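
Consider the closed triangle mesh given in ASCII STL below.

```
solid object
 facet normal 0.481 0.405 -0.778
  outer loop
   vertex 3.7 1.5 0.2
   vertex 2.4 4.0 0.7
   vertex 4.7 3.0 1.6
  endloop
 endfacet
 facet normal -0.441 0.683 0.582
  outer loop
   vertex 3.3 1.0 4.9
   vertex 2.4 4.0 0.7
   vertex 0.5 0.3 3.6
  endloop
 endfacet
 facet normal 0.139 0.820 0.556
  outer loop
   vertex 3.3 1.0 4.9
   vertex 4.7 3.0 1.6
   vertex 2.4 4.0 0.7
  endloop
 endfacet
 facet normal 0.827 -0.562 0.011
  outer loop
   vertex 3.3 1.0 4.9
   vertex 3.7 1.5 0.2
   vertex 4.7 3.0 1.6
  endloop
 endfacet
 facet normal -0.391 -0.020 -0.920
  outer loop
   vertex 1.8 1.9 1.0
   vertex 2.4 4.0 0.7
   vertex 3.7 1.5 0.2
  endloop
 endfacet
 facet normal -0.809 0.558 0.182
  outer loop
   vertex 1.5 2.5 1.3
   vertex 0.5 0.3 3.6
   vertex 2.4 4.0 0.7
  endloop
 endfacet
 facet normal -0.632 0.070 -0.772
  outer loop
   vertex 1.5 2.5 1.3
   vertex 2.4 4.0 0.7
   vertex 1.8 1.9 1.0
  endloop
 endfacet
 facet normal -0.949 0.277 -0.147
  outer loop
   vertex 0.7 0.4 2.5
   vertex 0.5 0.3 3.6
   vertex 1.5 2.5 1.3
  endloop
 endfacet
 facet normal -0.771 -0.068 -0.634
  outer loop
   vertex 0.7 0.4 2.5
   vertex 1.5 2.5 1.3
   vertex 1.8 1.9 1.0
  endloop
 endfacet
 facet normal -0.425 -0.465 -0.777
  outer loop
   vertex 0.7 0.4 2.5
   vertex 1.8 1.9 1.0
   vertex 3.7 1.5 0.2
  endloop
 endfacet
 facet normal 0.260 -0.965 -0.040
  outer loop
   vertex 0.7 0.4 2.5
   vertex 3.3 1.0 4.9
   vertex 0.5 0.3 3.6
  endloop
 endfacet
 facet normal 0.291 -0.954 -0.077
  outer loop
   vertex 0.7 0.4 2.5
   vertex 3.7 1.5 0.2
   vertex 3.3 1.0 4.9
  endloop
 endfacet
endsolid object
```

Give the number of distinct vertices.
8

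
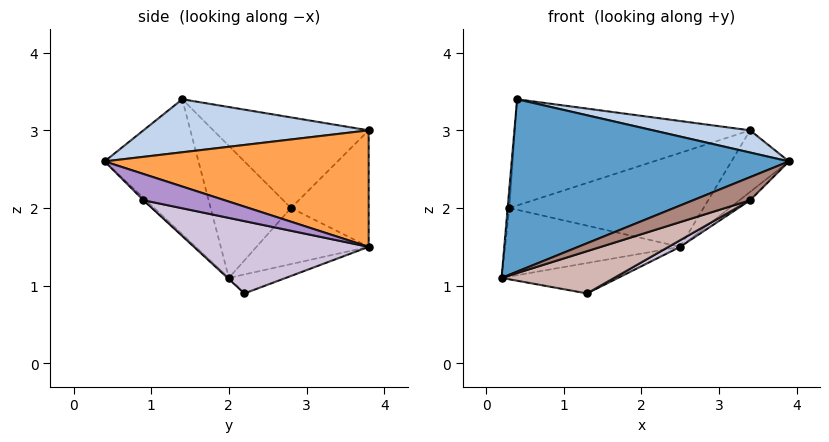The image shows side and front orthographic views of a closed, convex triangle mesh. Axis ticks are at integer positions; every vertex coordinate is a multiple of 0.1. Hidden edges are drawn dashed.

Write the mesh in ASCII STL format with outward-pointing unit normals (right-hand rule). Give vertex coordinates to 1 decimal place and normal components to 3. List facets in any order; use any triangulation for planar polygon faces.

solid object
 facet normal -0.313 -0.925 -0.214
  outer loop
   vertex 0.4 1.4 3.4
   vertex 0.2 2.0 1.1
   vertex 3.9 0.4 2.6
  endloop
 endfacet
 facet normal 0.199 -0.086 0.976
  outer loop
   vertex 0.4 1.4 3.4
   vertex 3.9 0.4 2.6
   vertex 3.4 3.8 3.0
  endloop
 endfacet
 facet normal 0.843 0.183 -0.506
  outer loop
   vertex 2.5 3.8 1.5
   vertex 3.4 3.8 3.0
   vertex 3.9 0.4 2.6
  endloop
 endfacet
 facet normal -0.242 0.494 -0.835
  outer loop
   vertex 1.3 2.2 0.9
   vertex 0.2 2.0 1.1
   vertex 2.5 3.8 1.5
  endloop
 endfacet
 facet normal -0.415 0.628 0.658
  outer loop
   vertex 0.3 2.8 2.0
   vertex 0.4 1.4 3.4
   vertex 3.4 3.8 3.0
  endloop
 endfacet
 facet normal -0.362 0.906 0.217
  outer loop
   vertex 0.3 2.8 2.0
   vertex 3.4 3.8 3.0
   vertex 2.5 3.8 1.5
  endloop
 endfacet
 facet normal -0.996 0.021 0.092
  outer loop
   vertex 0.3 2.8 2.0
   vertex 0.2 2.0 1.1
   vertex 0.4 1.4 3.4
  endloop
 endfacet
 facet normal -0.444 0.694 -0.567
  outer loop
   vertex 0.3 2.8 2.0
   vertex 2.5 3.8 1.5
   vertex 0.2 2.0 1.1
  endloop
 endfacet
 facet normal 0.751 0.098 -0.653
  outer loop
   vertex 3.4 0.9 2.1
   vertex 2.5 3.8 1.5
   vertex 3.9 0.4 2.6
  endloop
 endfacet
 facet normal 0.481 -0.032 -0.876
  outer loop
   vertex 3.4 0.9 2.1
   vertex 1.3 2.2 0.9
   vertex 2.5 3.8 1.5
  endloop
 endfacet
 facet normal -0.033 -0.723 -0.690
  outer loop
   vertex 3.4 0.9 2.1
   vertex 3.9 0.4 2.6
   vertex 0.2 2.0 1.1
  endloop
 endfacet
 facet normal -0.008 -0.685 -0.728
  outer loop
   vertex 3.4 0.9 2.1
   vertex 0.2 2.0 1.1
   vertex 1.3 2.2 0.9
  endloop
 endfacet
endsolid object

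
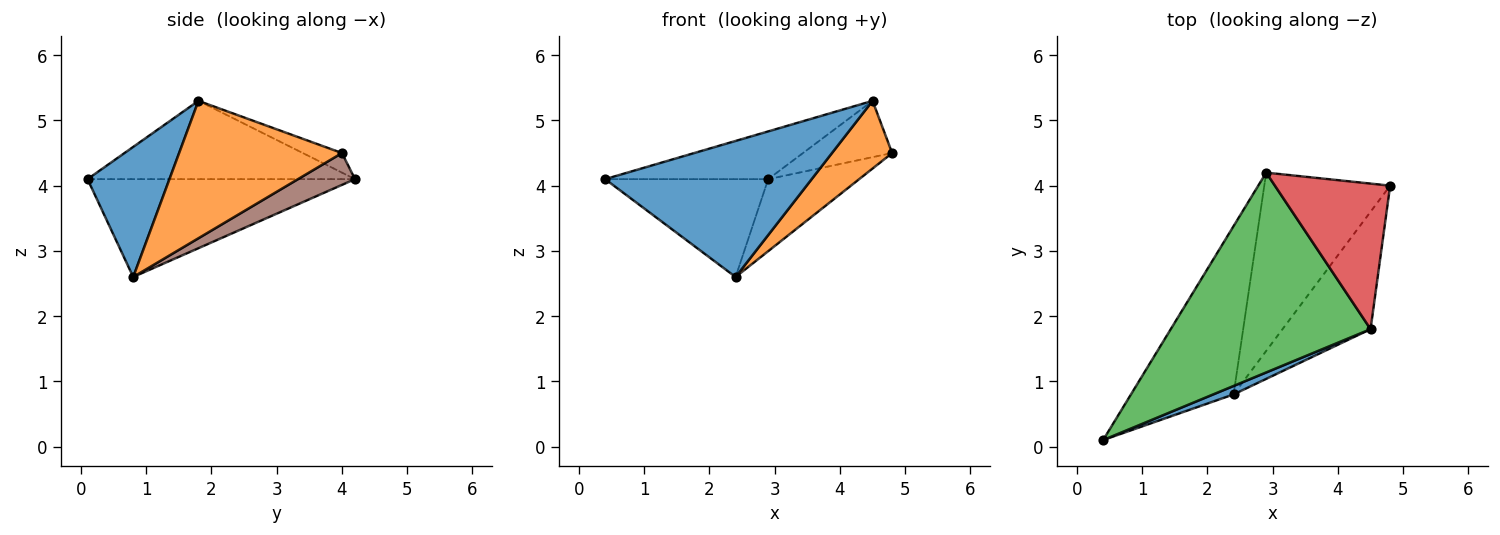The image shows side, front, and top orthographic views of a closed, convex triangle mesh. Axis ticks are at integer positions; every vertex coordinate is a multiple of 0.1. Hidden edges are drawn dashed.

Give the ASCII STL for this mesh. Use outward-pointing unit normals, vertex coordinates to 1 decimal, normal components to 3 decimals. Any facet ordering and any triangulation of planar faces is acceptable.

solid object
 facet normal 0.368 -0.928 0.058
  outer loop
   vertex 2.4 0.8 2.6
   vertex 4.5 1.8 5.3
   vertex 0.4 0.1 4.1
  endloop
 endfacet
 facet normal 0.804 -0.297 -0.515
  outer loop
   vertex 2.4 0.8 2.6
   vertex 4.8 4.0 4.5
   vertex 4.5 1.8 5.3
  endloop
 endfacet
 facet normal -0.356 0.217 0.909
  outer loop
   vertex 2.9 4.2 4.1
   vertex 0.4 0.1 4.1
   vertex 4.5 1.8 5.3
  endloop
 endfacet
 facet normal -0.156 0.356 0.921
  outer loop
   vertex 2.9 4.2 4.1
   vertex 4.5 1.8 5.3
   vertex 4.8 4.0 4.5
  endloop
 endfacet
 facet normal -0.636 0.388 -0.667
  outer loop
   vertex 2.9 4.2 4.1
   vertex 2.4 0.8 2.6
   vertex 0.4 0.1 4.1
  endloop
 endfacet
 facet normal 0.228 0.365 -0.903
  outer loop
   vertex 2.9 4.2 4.1
   vertex 4.8 4.0 4.5
   vertex 2.4 0.8 2.6
  endloop
 endfacet
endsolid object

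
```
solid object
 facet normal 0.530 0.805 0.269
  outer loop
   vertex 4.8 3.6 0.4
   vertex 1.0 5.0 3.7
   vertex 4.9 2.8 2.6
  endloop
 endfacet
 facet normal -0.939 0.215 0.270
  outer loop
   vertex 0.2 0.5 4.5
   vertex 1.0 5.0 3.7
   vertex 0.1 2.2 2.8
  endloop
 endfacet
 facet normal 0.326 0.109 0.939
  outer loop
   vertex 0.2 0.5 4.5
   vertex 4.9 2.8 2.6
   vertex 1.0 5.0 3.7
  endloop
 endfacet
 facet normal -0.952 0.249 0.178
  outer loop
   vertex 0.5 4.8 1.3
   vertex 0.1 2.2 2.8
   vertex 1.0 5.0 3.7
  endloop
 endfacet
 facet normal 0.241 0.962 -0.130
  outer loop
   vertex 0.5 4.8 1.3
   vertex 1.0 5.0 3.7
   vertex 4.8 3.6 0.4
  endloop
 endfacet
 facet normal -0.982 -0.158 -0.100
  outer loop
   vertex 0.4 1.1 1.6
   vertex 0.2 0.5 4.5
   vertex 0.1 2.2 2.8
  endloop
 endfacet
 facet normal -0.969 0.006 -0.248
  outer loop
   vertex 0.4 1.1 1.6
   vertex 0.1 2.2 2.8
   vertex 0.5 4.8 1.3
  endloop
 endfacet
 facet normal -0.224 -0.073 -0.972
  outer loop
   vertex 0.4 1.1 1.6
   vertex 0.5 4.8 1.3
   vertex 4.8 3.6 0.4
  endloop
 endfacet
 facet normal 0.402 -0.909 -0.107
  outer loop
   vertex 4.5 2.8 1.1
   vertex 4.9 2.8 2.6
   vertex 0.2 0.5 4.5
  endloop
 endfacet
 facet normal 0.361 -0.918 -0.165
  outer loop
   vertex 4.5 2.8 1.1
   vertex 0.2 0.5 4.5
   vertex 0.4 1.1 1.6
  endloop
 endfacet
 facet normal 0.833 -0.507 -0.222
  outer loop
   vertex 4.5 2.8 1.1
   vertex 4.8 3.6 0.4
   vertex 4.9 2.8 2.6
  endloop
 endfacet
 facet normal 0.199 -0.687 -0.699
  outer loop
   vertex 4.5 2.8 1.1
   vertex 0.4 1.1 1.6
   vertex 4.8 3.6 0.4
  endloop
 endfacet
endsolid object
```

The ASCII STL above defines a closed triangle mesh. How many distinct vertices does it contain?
8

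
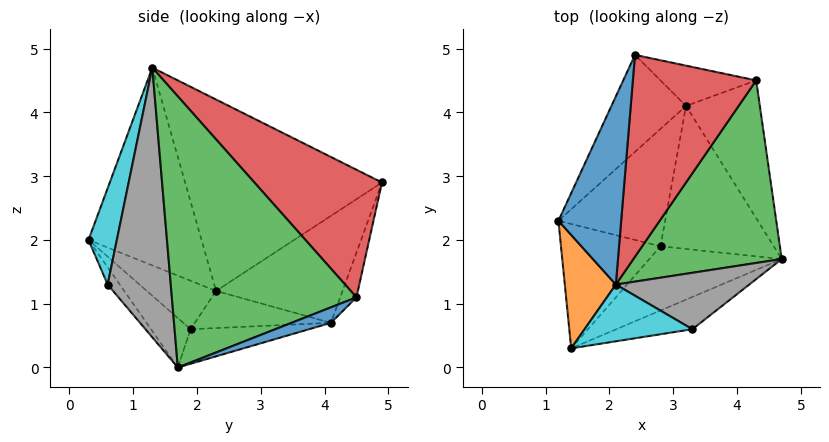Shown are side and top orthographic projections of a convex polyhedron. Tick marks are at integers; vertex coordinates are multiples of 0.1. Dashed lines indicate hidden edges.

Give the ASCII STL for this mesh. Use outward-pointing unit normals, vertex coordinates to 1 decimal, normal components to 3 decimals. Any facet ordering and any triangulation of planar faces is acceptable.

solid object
 facet normal -0.925 0.229 0.303
  outer loop
   vertex 2.1 1.3 4.7
   vertex 2.4 4.9 2.9
   vertex 1.2 2.3 1.2
  endloop
 endfacet
 facet normal -0.968 0.003 0.250
  outer loop
   vertex 1.4 0.3 2.0
   vertex 2.1 1.3 4.7
   vertex 1.2 2.3 1.2
  endloop
 endfacet
 facet normal -0.655 0.601 -0.457
  outer loop
   vertex 3.2 4.1 0.7
   vertex 1.2 2.3 1.2
   vertex 2.4 4.9 2.9
  endloop
 endfacet
 facet normal -0.406 -0.374 -0.834
  outer loop
   vertex 2.8 1.9 0.6
   vertex 1.4 0.3 2.0
   vertex 1.2 2.3 1.2
  endloop
 endfacet
 facet normal -0.311 -0.457 -0.833
  outer loop
   vertex 2.8 1.9 0.6
   vertex 4.7 1.7 0.0
   vertex 1.4 0.3 2.0
  endloop
 endfacet
 facet normal -0.327 0.102 -0.940
  outer loop
   vertex 2.8 1.9 0.6
   vertex 1.2 2.3 1.2
   vertex 3.2 4.1 0.7
  endloop
 endfacet
 facet normal -0.291 0.096 -0.952
  outer loop
   vertex 2.8 1.9 0.6
   vertex 3.2 4.1 0.7
   vertex 4.7 1.7 0.0
  endloop
 endfacet
 facet normal 0.763 -0.525 0.377
  outer loop
   vertex 3.3 0.6 1.3
   vertex 4.7 1.7 0.0
   vertex 2.1 1.3 4.7
  endloop
 endfacet
 facet normal -0.167 -0.656 -0.736
  outer loop
   vertex 3.3 0.6 1.3
   vertex 1.4 0.3 2.0
   vertex 4.7 1.7 0.0
  endloop
 endfacet
 facet normal 0.249 -0.927 0.279
  outer loop
   vertex 3.3 0.6 1.3
   vertex 2.1 1.3 4.7
   vertex 1.4 0.3 2.0
  endloop
 endfacet
 facet normal 0.190 0.382 -0.904
  outer loop
   vertex 4.3 4.5 1.1
   vertex 4.7 1.7 0.0
   vertex 3.2 4.1 0.7
  endloop
 endfacet
 facet normal -0.184 0.900 -0.394
  outer loop
   vertex 4.3 4.5 1.1
   vertex 3.2 4.1 0.7
   vertex 2.4 4.9 2.9
  endloop
 endfacet
 facet normal 0.876 -0.063 0.479
  outer loop
   vertex 4.3 4.5 1.1
   vertex 2.1 1.3 4.7
   vertex 4.7 1.7 0.0
  endloop
 endfacet
 facet normal 0.691 0.276 0.668
  outer loop
   vertex 4.3 4.5 1.1
   vertex 2.4 4.9 2.9
   vertex 2.1 1.3 4.7
  endloop
 endfacet
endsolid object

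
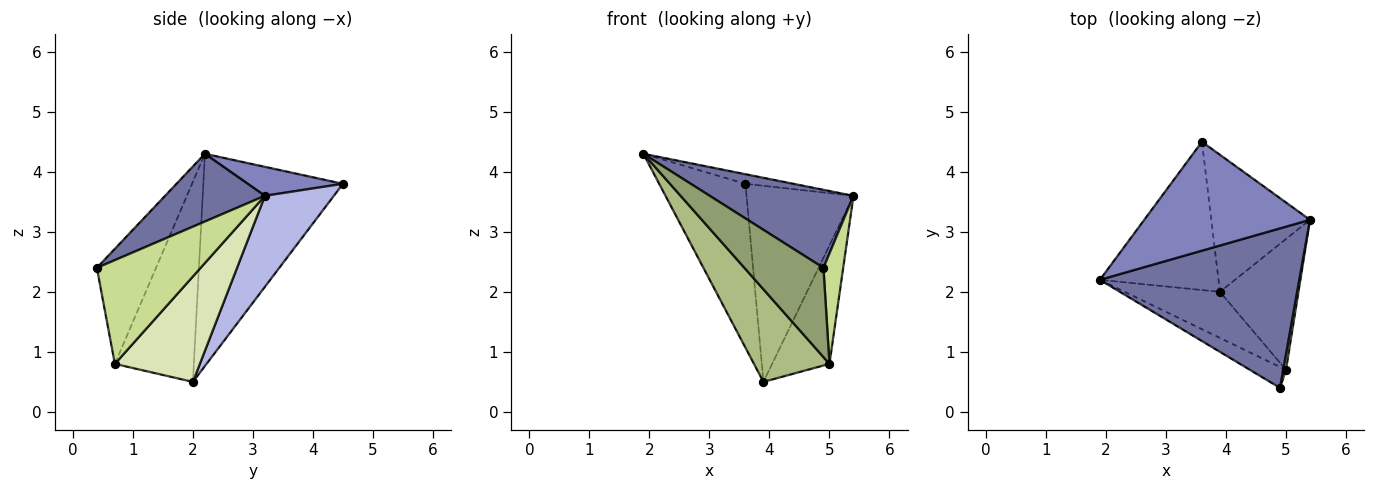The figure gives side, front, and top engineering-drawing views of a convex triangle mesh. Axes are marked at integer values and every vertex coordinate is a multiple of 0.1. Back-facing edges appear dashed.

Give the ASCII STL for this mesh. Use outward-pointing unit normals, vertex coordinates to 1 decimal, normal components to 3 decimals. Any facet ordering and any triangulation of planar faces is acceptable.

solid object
 facet normal 0.292 -0.420 0.859
  outer loop
   vertex 4.9 0.4 2.4
   vertex 5.4 3.2 3.6
   vertex 1.9 2.2 4.3
  endloop
 endfacet
 facet normal 0.172 0.087 0.981
  outer loop
   vertex 3.6 4.5 3.8
   vertex 1.9 2.2 4.3
   vertex 5.4 3.2 3.6
  endloop
 endfacet
 facet normal -0.768 0.475 -0.429
  outer loop
   vertex 3.6 4.5 3.8
   vertex 3.9 2.0 0.5
   vertex 1.9 2.2 4.3
  endloop
 endfacet
 facet normal 0.467 0.725 -0.507
  outer loop
   vertex 3.6 4.5 3.8
   vertex 5.4 3.2 3.6
   vertex 3.9 2.0 0.5
  endloop
 endfacet
 facet normal -0.589 -0.787 -0.184
  outer loop
   vertex 5.0 0.7 0.8
   vertex 4.9 0.4 2.4
   vertex 1.9 2.2 4.3
  endloop
 endfacet
 facet normal -0.684 -0.653 -0.325
  outer loop
   vertex 5.0 0.7 0.8
   vertex 1.9 2.2 4.3
   vertex 3.9 2.0 0.5
  endloop
 endfacet
 facet normal 0.982 -0.187 0.026
  outer loop
   vertex 5.0 0.7 0.8
   vertex 5.4 3.2 3.6
   vertex 4.9 0.4 2.4
  endloop
 endfacet
 facet normal 0.705 0.476 -0.525
  outer loop
   vertex 5.0 0.7 0.8
   vertex 3.9 2.0 0.5
   vertex 5.4 3.2 3.6
  endloop
 endfacet
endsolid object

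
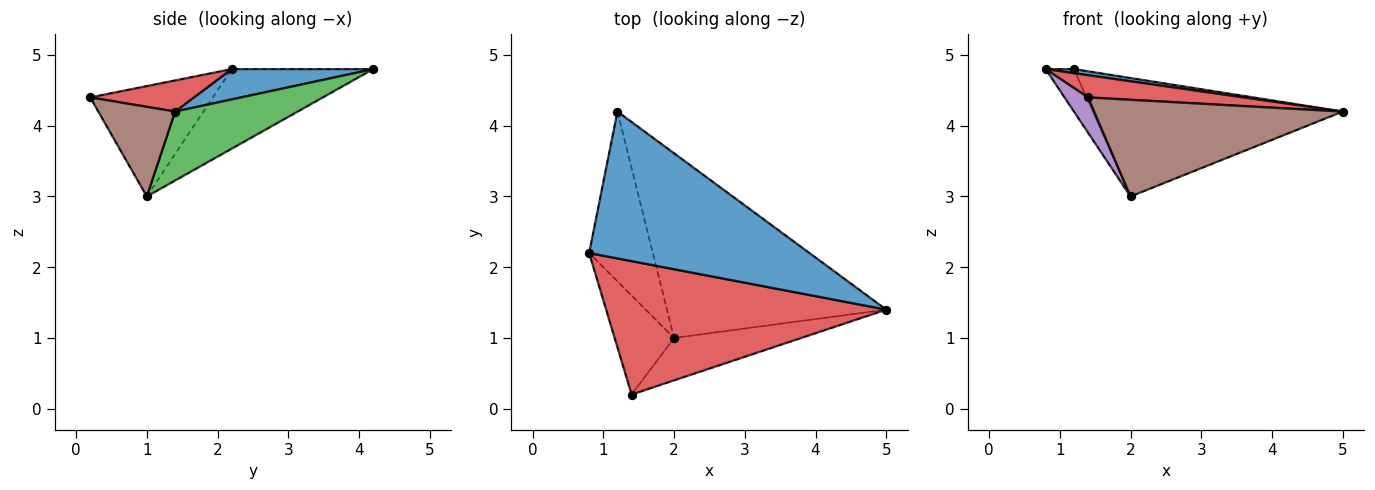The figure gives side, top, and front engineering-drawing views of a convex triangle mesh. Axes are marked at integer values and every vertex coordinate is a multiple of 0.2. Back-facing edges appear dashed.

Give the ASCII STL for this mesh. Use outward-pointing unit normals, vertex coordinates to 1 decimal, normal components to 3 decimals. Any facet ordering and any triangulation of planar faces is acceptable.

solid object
 facet normal 0.136 -0.027 0.990
  outer loop
   vertex 1.2 4.2 4.8
   vertex 0.8 2.2 4.8
   vertex 5.0 1.4 4.2
  endloop
 endfacet
 facet normal -0.772 0.154 -0.617
  outer loop
   vertex 2.0 1.0 3.0
   vertex 0.8 2.2 4.8
   vertex 1.2 4.2 4.8
  endloop
 endfacet
 facet normal 0.256 0.522 -0.814
  outer loop
   vertex 2.0 1.0 3.0
   vertex 1.2 4.2 4.8
   vertex 5.0 1.4 4.2
  endloop
 endfacet
 facet normal 0.109 -0.163 0.981
  outer loop
   vertex 1.4 0.2 4.4
   vertex 5.0 1.4 4.2
   vertex 0.8 2.2 4.8
  endloop
 endfacet
 facet normal -0.868 -0.167 -0.467
  outer loop
   vertex 1.4 0.2 4.4
   vertex 0.8 2.2 4.8
   vertex 2.0 1.0 3.0
  endloop
 endfacet
 facet normal 0.272 -0.881 -0.387
  outer loop
   vertex 1.4 0.2 4.4
   vertex 2.0 1.0 3.0
   vertex 5.0 1.4 4.2
  endloop
 endfacet
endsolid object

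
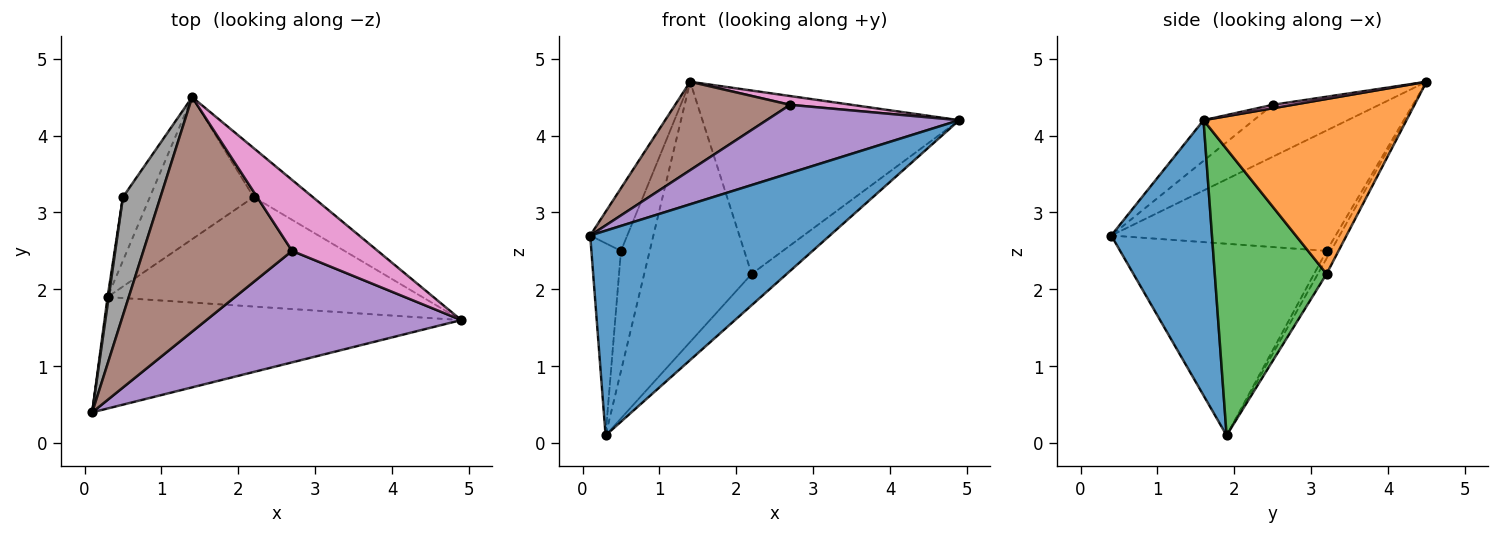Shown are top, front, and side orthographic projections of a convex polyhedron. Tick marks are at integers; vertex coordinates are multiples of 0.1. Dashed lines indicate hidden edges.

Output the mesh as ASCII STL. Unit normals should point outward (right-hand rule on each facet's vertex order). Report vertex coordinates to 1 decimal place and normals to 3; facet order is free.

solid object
 facet normal 0.346 -0.824 -0.449
  outer loop
   vertex 0.3 1.9 0.1
   vertex 4.9 1.6 4.2
   vertex 0.1 0.4 2.7
  endloop
 endfacet
 facet normal 0.607 0.768 -0.205
  outer loop
   vertex 2.2 3.2 2.2
   vertex 1.4 4.5 4.7
   vertex 4.9 1.6 4.2
  endloop
 endfacet
 facet normal 0.658 0.207 -0.724
  outer loop
   vertex 2.2 3.2 2.2
   vertex 4.9 1.6 4.2
   vertex 0.3 1.9 0.1
  endloop
 endfacet
 facet normal -0.071 0.876 -0.478
  outer loop
   vertex 2.2 3.2 2.2
   vertex 0.3 1.9 0.1
   vertex 1.4 4.5 4.7
  endloop
 endfacet
 facet normal -0.135 -0.517 0.845
  outer loop
   vertex 2.7 2.5 4.4
   vertex 0.1 0.4 2.7
   vertex 4.9 1.6 4.2
  endloop
 endfacet
 facet normal -0.311 -0.335 0.889
  outer loop
   vertex 2.7 2.5 4.4
   vertex 1.4 4.5 4.7
   vertex 0.1 0.4 2.7
  endloop
 endfacet
 facet normal 0.040 -0.123 0.992
  outer loop
   vertex 2.7 2.5 4.4
   vertex 4.9 1.6 4.2
   vertex 1.4 4.5 4.7
  endloop
 endfacet
 facet normal -0.943 0.156 0.294
  outer loop
   vertex 0.5 3.2 2.5
   vertex 0.1 0.4 2.7
   vertex 1.4 4.5 4.7
  endloop
 endfacet
 facet normal -0.990 0.142 0.006
  outer loop
   vertex 0.5 3.2 2.5
   vertex 0.3 1.9 0.1
   vertex 0.1 0.4 2.7
  endloop
 endfacet
 facet normal -0.132 0.876 -0.464
  outer loop
   vertex 0.5 3.2 2.5
   vertex 1.4 4.5 4.7
   vertex 0.3 1.9 0.1
  endloop
 endfacet
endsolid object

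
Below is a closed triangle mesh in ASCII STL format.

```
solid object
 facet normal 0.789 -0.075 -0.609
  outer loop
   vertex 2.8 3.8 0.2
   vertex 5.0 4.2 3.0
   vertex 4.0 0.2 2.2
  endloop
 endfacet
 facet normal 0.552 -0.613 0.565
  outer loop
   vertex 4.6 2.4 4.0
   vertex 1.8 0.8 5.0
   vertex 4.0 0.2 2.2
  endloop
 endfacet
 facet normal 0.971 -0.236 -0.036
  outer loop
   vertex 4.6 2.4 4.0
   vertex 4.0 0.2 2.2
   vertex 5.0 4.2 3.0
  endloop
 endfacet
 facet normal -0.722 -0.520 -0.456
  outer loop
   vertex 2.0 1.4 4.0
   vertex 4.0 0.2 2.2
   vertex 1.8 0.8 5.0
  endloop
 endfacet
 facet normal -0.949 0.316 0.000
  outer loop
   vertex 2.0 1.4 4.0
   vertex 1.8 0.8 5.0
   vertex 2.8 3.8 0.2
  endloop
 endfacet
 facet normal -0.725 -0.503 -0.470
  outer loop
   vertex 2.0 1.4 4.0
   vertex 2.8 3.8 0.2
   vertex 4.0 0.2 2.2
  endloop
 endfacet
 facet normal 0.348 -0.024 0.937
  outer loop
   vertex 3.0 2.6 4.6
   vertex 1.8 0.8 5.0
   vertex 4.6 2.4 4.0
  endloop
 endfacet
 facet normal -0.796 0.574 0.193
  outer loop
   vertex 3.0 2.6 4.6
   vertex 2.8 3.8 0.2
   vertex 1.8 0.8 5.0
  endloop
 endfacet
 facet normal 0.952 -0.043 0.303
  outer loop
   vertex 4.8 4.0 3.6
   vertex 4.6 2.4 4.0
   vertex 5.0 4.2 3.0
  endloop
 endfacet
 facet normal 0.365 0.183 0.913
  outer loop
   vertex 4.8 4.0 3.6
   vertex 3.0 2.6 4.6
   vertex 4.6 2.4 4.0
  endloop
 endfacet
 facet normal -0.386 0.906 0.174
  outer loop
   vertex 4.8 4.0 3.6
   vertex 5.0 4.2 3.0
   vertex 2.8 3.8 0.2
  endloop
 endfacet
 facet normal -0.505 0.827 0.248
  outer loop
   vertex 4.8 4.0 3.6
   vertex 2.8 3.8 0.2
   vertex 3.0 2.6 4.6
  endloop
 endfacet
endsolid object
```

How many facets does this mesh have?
12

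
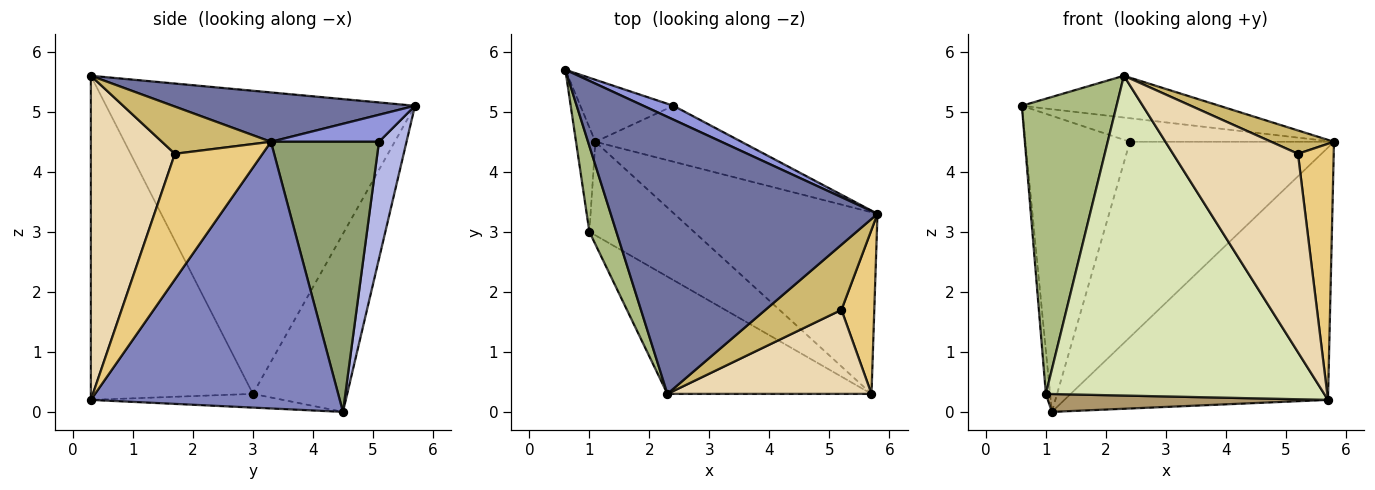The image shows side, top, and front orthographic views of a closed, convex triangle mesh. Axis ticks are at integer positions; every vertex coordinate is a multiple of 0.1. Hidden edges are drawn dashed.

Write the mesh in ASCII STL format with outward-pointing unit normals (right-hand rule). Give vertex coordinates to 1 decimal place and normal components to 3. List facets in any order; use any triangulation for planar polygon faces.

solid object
 facet normal 0.180 0.147 0.973
  outer loop
   vertex 2.3 0.3 5.6
   vertex 5.8 3.3 4.5
   vertex 0.6 5.7 5.1
  endloop
 endfacet
 facet normal 0.608 0.644 -0.464
  outer loop
   vertex 5.7 0.3 0.2
   vertex 1.1 4.5 0.0
   vertex 5.8 3.3 4.5
  endloop
 endfacet
 facet normal 0.415 0.784 0.461
  outer loop
   vertex 2.4 5.1 4.5
   vertex 0.6 5.7 5.1
   vertex 5.8 3.3 4.5
  endloop
 endfacet
 facet normal 0.250 0.948 -0.199
  outer loop
   vertex 2.4 5.1 4.5
   vertex 1.1 4.5 0.0
   vertex 0.6 5.7 5.1
  endloop
 endfacet
 facet normal 0.454 0.857 -0.245
  outer loop
   vertex 2.4 5.1 4.5
   vertex 5.8 3.3 4.5
   vertex 1.1 4.5 0.0
  endloop
 endfacet
 facet normal -0.953 -0.292 0.085
  outer loop
   vertex 1.0 3.0 0.3
   vertex 2.3 0.3 5.6
   vertex 0.6 5.7 5.1
  endloop
 endfacet
 facet normal -0.993 0.045 -0.108
  outer loop
   vertex 1.0 3.0 0.3
   vertex 0.6 5.7 5.1
   vertex 1.1 4.5 0.0
  endloop
 endfacet
 facet normal -0.480 -0.824 -0.302
  outer loop
   vertex 1.0 3.0 0.3
   vertex 5.7 0.3 0.2
   vertex 2.3 0.3 5.6
  endloop
 endfacet
 facet normal -0.128 -0.186 -0.974
  outer loop
   vertex 1.0 3.0 0.3
   vertex 1.1 4.5 0.0
   vertex 5.7 0.3 0.2
  endloop
 endfacet
 facet normal 0.505 -0.291 0.813
  outer loop
   vertex 5.2 1.7 4.3
   vertex 5.8 3.3 4.5
   vertex 2.3 0.3 5.6
  endloop
 endfacet
 facet normal 0.900 -0.367 0.235
  outer loop
   vertex 5.2 1.7 4.3
   vertex 5.7 0.3 0.2
   vertex 5.8 3.3 4.5
  endloop
 endfacet
 facet normal 0.527 -0.783 0.332
  outer loop
   vertex 5.2 1.7 4.3
   vertex 2.3 0.3 5.6
   vertex 5.7 0.3 0.2
  endloop
 endfacet
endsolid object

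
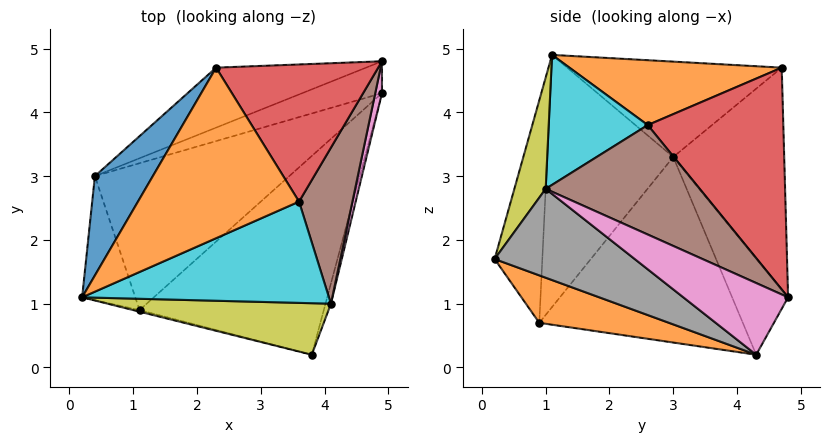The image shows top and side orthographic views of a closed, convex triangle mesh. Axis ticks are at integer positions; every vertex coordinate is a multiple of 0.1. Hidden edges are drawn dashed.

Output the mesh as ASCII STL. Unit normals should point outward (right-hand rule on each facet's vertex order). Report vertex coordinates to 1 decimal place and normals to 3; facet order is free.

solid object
 facet normal -0.506 0.754 -0.419
  outer loop
   vertex 0.4 3.0 3.3
   vertex 4.9 4.8 1.1
   vertex 4.9 4.3 0.2
  endloop
 endfacet
 facet normal 0.230 -0.388 -0.892
  outer loop
   vertex 1.1 0.9 0.7
   vertex 4.9 4.3 0.2
   vertex 3.8 0.2 1.7
  endloop
 endfacet
 facet normal -0.575 0.554 -0.602
  outer loop
   vertex 1.1 0.9 0.7
   vertex 0.4 3.0 3.3
   vertex 4.9 4.3 0.2
  endloop
 endfacet
 facet normal -0.248 -0.969 -0.007
  outer loop
   vertex 1.1 0.9 0.7
   vertex 3.8 0.2 1.7
   vertex 0.2 1.1 4.9
  endloop
 endfacet
 facet normal -0.976 -0.071 -0.206
  outer loop
   vertex 1.1 0.9 0.7
   vertex 0.2 1.1 4.9
   vertex 0.4 3.0 3.3
  endloop
 endfacet
 facet normal 0.899 0.007 0.438
  outer loop
   vertex 4.1 1.0 2.8
   vertex 4.9 4.8 1.1
   vertex 3.6 2.6 3.8
  endloop
 endfacet
 facet normal 0.982 -0.166 0.092
  outer loop
   vertex 4.1 1.0 2.8
   vertex 4.9 4.3 0.2
   vertex 4.9 4.8 1.1
  endloop
 endfacet
 facet normal 0.959 -0.279 -0.059
  outer loop
   vertex 4.1 1.0 2.8
   vertex 3.8 0.2 1.7
   vertex 4.9 4.3 0.2
  endloop
 endfacet
 facet normal 0.260 -0.813 0.521
  outer loop
   vertex 4.1 1.0 2.8
   vertex 0.2 1.1 4.9
   vertex 3.8 0.2 1.7
  endloop
 endfacet
 facet normal 0.432 -0.377 0.819
  outer loop
   vertex 4.1 1.0 2.8
   vertex 3.6 2.6 3.8
   vertex 0.2 1.1 4.9
  endloop
 endfacet
 facet normal -0.756 0.466 0.459
  outer loop
   vertex 2.3 4.7 4.7
   vertex 0.4 3.0 3.3
   vertex 0.2 1.1 4.9
  endloop
 endfacet
 facet normal 0.368 -0.164 0.915
  outer loop
   vertex 2.3 4.7 4.7
   vertex 0.2 1.1 4.9
   vertex 3.6 2.6 3.8
  endloop
 endfacet
 facet normal -0.485 0.811 -0.327
  outer loop
   vertex 2.3 4.7 4.7
   vertex 4.9 4.8 1.1
   vertex 0.4 3.0 3.3
  endloop
 endfacet
 facet normal 0.784 0.240 0.573
  outer loop
   vertex 2.3 4.7 4.7
   vertex 3.6 2.6 3.8
   vertex 4.9 4.8 1.1
  endloop
 endfacet
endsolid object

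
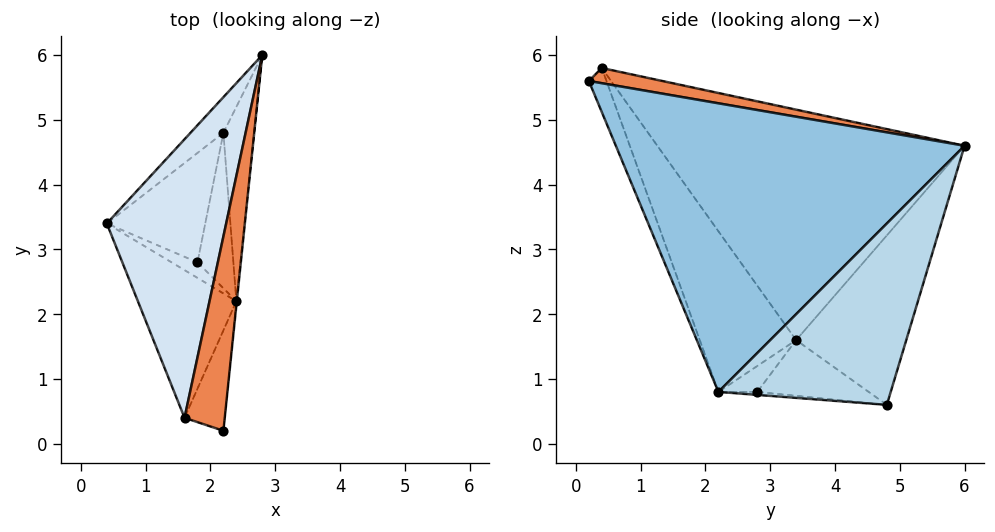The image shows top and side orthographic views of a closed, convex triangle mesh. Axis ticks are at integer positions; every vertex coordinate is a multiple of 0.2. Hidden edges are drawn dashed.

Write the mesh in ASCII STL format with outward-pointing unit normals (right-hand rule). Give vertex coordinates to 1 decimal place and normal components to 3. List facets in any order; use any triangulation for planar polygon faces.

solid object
 facet normal -0.652 0.748 -0.127
  outer loop
   vertex 2.2 4.8 0.6
   vertex 0.4 3.4 1.6
   vertex 2.8 6.0 4.6
  endloop
 endfacet
 facet normal 0.995 -0.103 -0.002
  outer loop
   vertex 2.4 2.2 0.8
   vertex 2.8 6.0 4.6
   vertex 2.2 0.2 5.6
  endloop
 endfacet
 facet normal 0.984 0.063 -0.166
  outer loop
   vertex 2.4 2.2 0.8
   vertex 2.2 4.8 0.6
   vertex 2.8 6.0 4.6
  endloop
 endfacet
 facet normal -0.853 0.277 0.442
  outer loop
   vertex 1.6 0.4 5.8
   vertex 2.8 6.0 4.6
   vertex 0.4 3.4 1.6
  endloop
 endfacet
 facet normal 0.351 0.124 0.928
  outer loop
   vertex 1.6 0.4 5.8
   vertex 2.2 0.2 5.6
   vertex 2.8 6.0 4.6
  endloop
 endfacet
 facet normal -0.581 -0.731 -0.356
  outer loop
   vertex 1.6 0.4 5.8
   vertex 0.4 3.4 1.6
   vertex 2.4 2.2 0.8
  endloop
 endfacet
 facet normal -0.402 -0.839 -0.366
  outer loop
   vertex 1.6 0.4 5.8
   vertex 2.4 2.2 0.8
   vertex 2.2 0.2 5.6
  endloop
 endfacet
 facet normal -0.492 0.011 -0.870
  outer loop
   vertex 1.8 2.8 0.8
   vertex 0.4 3.4 1.6
   vertex 2.2 4.8 0.6
  endloop
 endfacet
 facet normal -0.577 -0.577 -0.577
  outer loop
   vertex 1.8 2.8 0.8
   vertex 2.4 2.2 0.8
   vertex 0.4 3.4 1.6
  endloop
 endfacet
 facet normal -0.083 -0.083 -0.993
  outer loop
   vertex 1.8 2.8 0.8
   vertex 2.2 4.8 0.6
   vertex 2.4 2.2 0.8
  endloop
 endfacet
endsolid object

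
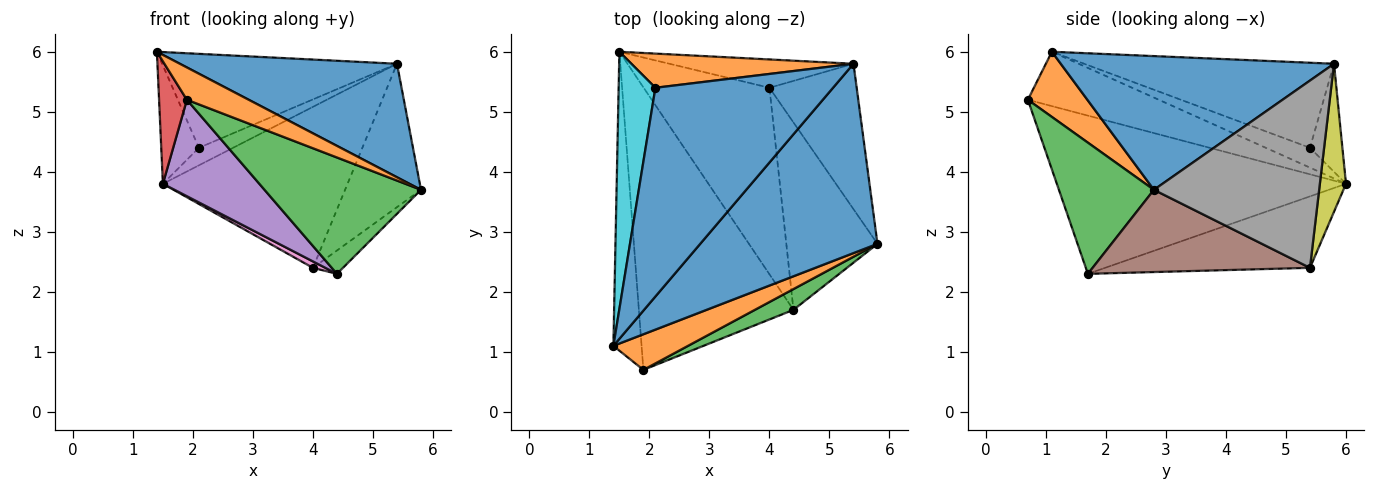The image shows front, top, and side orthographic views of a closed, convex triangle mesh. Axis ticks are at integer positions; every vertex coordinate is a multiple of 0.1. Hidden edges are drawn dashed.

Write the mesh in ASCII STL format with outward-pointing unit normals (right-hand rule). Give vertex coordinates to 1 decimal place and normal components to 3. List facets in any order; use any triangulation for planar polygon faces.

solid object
 facet normal 0.543 -0.432 0.720
  outer loop
   vertex 5.4 5.8 5.8
   vertex 1.4 1.1 6.0
   vertex 5.8 2.8 3.7
  endloop
 endfacet
 facet normal 0.543 -0.564 0.622
  outer loop
   vertex 1.9 0.7 5.2
   vertex 5.8 2.8 3.7
   vertex 1.4 1.1 6.0
  endloop
 endfacet
 facet normal 0.513 -0.845 0.151
  outer loop
   vertex 1.9 0.7 5.2
   vertex 4.4 1.7 2.3
   vertex 5.8 2.8 3.7
  endloop
 endfacet
 facet normal -0.872 -0.185 -0.452
  outer loop
   vertex 1.9 0.7 5.2
   vertex 1.4 1.1 6.0
   vertex 1.5 6.0 3.8
  endloop
 endfacet
 facet normal -0.696 -0.232 -0.680
  outer loop
   vertex 1.9 0.7 5.2
   vertex 1.5 6.0 3.8
   vertex 4.4 1.7 2.3
  endloop
 endfacet
 facet normal 0.667 0.092 -0.739
  outer loop
   vertex 4.0 5.4 2.4
   vertex 5.8 2.8 3.7
   vertex 4.4 1.7 2.3
  endloop
 endfacet
 facet normal -0.494 -0.030 -0.869
  outer loop
   vertex 4.0 5.4 2.4
   vertex 4.4 1.7 2.3
   vertex 1.5 6.0 3.8
  endloop
 endfacet
 facet normal 0.837 0.384 -0.390
  outer loop
   vertex 4.0 5.4 2.4
   vertex 5.4 5.8 5.8
   vertex 5.8 2.8 3.7
  endloop
 endfacet
 facet normal 0.138 0.975 -0.172
  outer loop
   vertex 4.0 5.4 2.4
   vertex 1.5 6.0 3.8
   vertex 5.4 5.8 5.8
  endloop
 endfacet
 facet normal -0.440 0.375 0.816
  outer loop
   vertex 2.1 5.4 4.4
   vertex 1.5 6.0 3.8
   vertex 1.4 1.1 6.0
  endloop
 endfacet
 facet normal -0.400 0.376 0.836
  outer loop
   vertex 2.1 5.4 4.4
   vertex 1.4 1.1 6.0
   vertex 5.4 5.8 5.8
  endloop
 endfacet
 facet normal -0.397 0.419 0.816
  outer loop
   vertex 2.1 5.4 4.4
   vertex 5.4 5.8 5.8
   vertex 1.5 6.0 3.8
  endloop
 endfacet
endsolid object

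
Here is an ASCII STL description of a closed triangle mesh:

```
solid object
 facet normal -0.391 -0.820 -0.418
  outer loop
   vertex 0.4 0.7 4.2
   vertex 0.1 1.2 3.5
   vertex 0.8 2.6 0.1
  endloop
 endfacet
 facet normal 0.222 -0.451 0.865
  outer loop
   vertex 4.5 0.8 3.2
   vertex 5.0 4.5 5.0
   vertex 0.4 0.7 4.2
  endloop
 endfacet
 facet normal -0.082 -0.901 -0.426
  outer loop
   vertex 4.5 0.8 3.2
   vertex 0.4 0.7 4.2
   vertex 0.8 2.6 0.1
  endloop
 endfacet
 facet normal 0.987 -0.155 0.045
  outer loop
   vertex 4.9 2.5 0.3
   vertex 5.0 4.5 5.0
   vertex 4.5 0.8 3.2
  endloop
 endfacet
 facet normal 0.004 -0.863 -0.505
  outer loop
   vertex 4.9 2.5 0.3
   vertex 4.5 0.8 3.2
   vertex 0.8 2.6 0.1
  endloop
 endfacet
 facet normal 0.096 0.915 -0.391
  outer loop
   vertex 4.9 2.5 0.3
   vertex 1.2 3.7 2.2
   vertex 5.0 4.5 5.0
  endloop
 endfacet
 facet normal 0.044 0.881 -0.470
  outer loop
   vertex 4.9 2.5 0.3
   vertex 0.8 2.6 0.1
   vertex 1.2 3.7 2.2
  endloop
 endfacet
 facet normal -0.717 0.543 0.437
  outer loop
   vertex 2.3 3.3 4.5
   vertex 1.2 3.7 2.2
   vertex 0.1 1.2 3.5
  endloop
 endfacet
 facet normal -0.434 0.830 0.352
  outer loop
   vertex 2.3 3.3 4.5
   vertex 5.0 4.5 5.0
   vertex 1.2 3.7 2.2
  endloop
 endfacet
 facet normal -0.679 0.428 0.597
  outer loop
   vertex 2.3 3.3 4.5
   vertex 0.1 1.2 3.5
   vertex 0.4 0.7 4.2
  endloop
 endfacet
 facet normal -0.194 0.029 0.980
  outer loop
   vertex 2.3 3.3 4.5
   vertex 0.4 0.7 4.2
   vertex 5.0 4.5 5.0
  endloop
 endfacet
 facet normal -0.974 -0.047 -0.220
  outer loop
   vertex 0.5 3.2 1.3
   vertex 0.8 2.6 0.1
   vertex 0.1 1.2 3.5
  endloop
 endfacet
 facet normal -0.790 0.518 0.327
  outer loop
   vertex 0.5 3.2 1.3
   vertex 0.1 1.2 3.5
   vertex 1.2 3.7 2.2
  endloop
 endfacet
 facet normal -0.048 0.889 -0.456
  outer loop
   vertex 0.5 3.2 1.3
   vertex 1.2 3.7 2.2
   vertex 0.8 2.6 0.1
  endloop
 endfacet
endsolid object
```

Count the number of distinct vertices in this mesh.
9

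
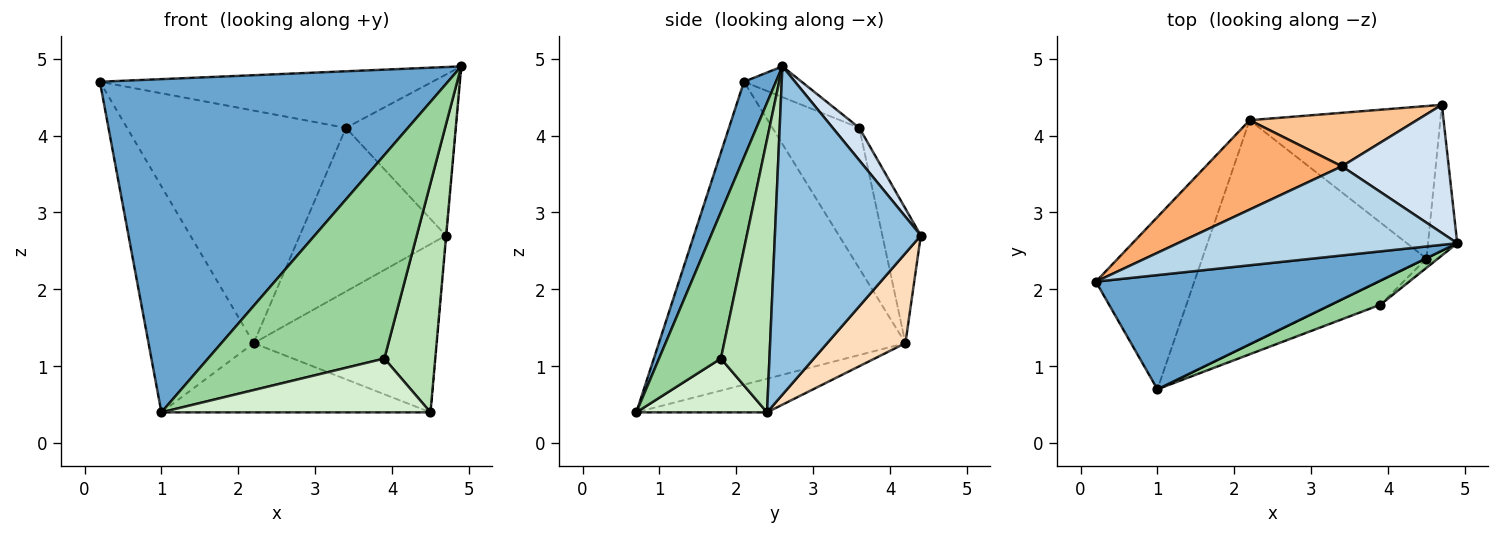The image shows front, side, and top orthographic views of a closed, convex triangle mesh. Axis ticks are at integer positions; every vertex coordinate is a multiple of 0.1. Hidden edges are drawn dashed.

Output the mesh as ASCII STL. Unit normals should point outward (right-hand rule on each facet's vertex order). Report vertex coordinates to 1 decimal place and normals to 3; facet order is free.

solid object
 facet normal 0.087 -0.942 0.323
  outer loop
   vertex 1.0 0.7 0.4
   vertex 4.9 2.6 4.9
   vertex 0.2 2.1 4.7
  endloop
 endfacet
 facet normal 0.996 0.002 -0.089
  outer loop
   vertex 4.5 2.4 0.4
   vertex 4.7 4.4 2.7
   vertex 4.9 2.6 4.9
  endloop
 endfacet
 facet normal -0.093 0.534 0.841
  outer loop
   vertex 3.4 3.6 4.1
   vertex 0.2 2.1 4.7
   vertex 4.9 2.6 4.9
  endloop
 endfacet
 facet normal 0.186 0.769 0.612
  outer loop
   vertex 3.4 3.6 4.1
   vertex 4.9 2.6 4.9
   vertex 4.7 4.4 2.7
  endloop
 endfacet
 facet normal -0.881 0.376 -0.286
  outer loop
   vertex 2.2 4.2 1.3
   vertex 1.0 0.7 0.4
   vertex 0.2 2.1 4.7
  endloop
 endfacet
 facet normal -0.347 0.875 0.336
  outer loop
   vertex 2.2 4.2 1.3
   vertex 0.2 2.1 4.7
   vertex 3.4 3.6 4.1
  endloop
 endfacet
 facet normal -0.243 0.922 0.302
  outer loop
   vertex 2.2 4.2 1.3
   vertex 3.4 3.6 4.1
   vertex 4.7 4.4 2.7
  endloop
 endfacet
 facet normal 0.302 0.706 -0.640
  outer loop
   vertex 2.2 4.2 1.3
   vertex 4.7 4.4 2.7
   vertex 4.5 2.4 0.4
  endloop
 endfacet
 facet normal -0.142 0.292 -0.946
  outer loop
   vertex 2.2 4.2 1.3
   vertex 4.5 2.4 0.4
   vertex 1.0 0.7 0.4
  endloop
 endfacet
 facet normal 0.329 -0.938 0.111
  outer loop
   vertex 3.9 1.8 1.1
   vertex 4.9 2.6 4.9
   vertex 1.0 0.7 0.4
  endloop
 endfacet
 facet normal 0.690 -0.724 -0.029
  outer loop
   vertex 3.9 1.8 1.1
   vertex 4.5 2.4 0.4
   vertex 4.9 2.6 4.9
  endloop
 endfacet
 facet normal 0.406 -0.836 -0.369
  outer loop
   vertex 3.9 1.8 1.1
   vertex 1.0 0.7 0.4
   vertex 4.5 2.4 0.4
  endloop
 endfacet
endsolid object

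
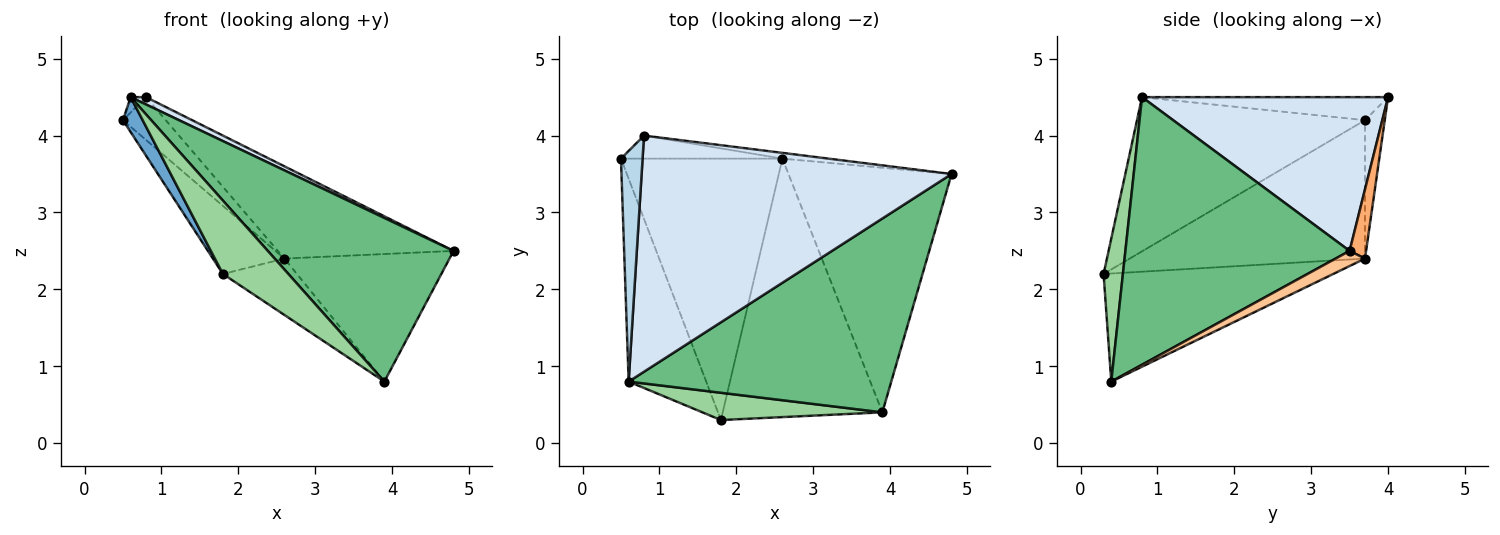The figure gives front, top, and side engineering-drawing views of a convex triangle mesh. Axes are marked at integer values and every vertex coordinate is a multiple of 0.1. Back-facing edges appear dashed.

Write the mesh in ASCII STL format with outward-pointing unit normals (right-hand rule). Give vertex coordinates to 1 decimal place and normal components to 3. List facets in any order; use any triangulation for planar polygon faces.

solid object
 facet normal -0.891 -0.077 -0.448
  outer loop
   vertex 0.6 0.8 4.5
   vertex 0.5 3.7 4.2
   vertex 1.8 0.3 2.2
  endloop
 endfacet
 facet normal -0.638 0.194 -0.745
  outer loop
   vertex 2.6 3.7 2.4
   vertex 1.8 0.3 2.2
   vertex 0.5 3.7 4.2
  endloop
 endfacet
 facet normal -0.729 0.046 0.683
  outer loop
   vertex 0.8 4.0 4.5
   vertex 0.5 3.7 4.2
   vertex 0.6 0.8 4.5
  endloop
 endfacet
 facet normal 0.444 -0.028 0.895
  outer loop
   vertex 0.8 4.0 4.5
   vertex 0.6 0.8 4.5
   vertex 4.8 3.5 2.5
  endloop
 endfacet
 facet normal -0.376 0.816 -0.439
  outer loop
   vertex 0.8 4.0 4.5
   vertex 2.6 3.7 2.4
   vertex 0.5 3.7 4.2
  endloop
 endfacet
 facet normal 0.093 0.994 -0.062
  outer loop
   vertex 0.8 4.0 4.5
   vertex 4.8 3.5 2.5
   vertex 2.6 3.7 2.4
  endloop
 endfacet
 facet normal 0.082 0.461 -0.884
  outer loop
   vertex 3.9 0.4 0.8
   vertex 2.6 3.7 2.4
   vertex 4.8 3.5 2.5
  endloop
 endfacet
 facet normal -0.552 0.178 -0.815
  outer loop
   vertex 3.9 0.4 0.8
   vertex 1.8 0.3 2.2
   vertex 2.6 3.7 2.4
  endloop
 endfacet
 facet normal 0.614 -0.509 0.603
  outer loop
   vertex 3.9 0.4 0.8
   vertex 4.8 3.5 2.5
   vertex 0.6 0.8 4.5
  endloop
 endfacet
 facet normal 0.267 -0.903 0.336
  outer loop
   vertex 3.9 0.4 0.8
   vertex 0.6 0.8 4.5
   vertex 1.8 0.3 2.2
  endloop
 endfacet
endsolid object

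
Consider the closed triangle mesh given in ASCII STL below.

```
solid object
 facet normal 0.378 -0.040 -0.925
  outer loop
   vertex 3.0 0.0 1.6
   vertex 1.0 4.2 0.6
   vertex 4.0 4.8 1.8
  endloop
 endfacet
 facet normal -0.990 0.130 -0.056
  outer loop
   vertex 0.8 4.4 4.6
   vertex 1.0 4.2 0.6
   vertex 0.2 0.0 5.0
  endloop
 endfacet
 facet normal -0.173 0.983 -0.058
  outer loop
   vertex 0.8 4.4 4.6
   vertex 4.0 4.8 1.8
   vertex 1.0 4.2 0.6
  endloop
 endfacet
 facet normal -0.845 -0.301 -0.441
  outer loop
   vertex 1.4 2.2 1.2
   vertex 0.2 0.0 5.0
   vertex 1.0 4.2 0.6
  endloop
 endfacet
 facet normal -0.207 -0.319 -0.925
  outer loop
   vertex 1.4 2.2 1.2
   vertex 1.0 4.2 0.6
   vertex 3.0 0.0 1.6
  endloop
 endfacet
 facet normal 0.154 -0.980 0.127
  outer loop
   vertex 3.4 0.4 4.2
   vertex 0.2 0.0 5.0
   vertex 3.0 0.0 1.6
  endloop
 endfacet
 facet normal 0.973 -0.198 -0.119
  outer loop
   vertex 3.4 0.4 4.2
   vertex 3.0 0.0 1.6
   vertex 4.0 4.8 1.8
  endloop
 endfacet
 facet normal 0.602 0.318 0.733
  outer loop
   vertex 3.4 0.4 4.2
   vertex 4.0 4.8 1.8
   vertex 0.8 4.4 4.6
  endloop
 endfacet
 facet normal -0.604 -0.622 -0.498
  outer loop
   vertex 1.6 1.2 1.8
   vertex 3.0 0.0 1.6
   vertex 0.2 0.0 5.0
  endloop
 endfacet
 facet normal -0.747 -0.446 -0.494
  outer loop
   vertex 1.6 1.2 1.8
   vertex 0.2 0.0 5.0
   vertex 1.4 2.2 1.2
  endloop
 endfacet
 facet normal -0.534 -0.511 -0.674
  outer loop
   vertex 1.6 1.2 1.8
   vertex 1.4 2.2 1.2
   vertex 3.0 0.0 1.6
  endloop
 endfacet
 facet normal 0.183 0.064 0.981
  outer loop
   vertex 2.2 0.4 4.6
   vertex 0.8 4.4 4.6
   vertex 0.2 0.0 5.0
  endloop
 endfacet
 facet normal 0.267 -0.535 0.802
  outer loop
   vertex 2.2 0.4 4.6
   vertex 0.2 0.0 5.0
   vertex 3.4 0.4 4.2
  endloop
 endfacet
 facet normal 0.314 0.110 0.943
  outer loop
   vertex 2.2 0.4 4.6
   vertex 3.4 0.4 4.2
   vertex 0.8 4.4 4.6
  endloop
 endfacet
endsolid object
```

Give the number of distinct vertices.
9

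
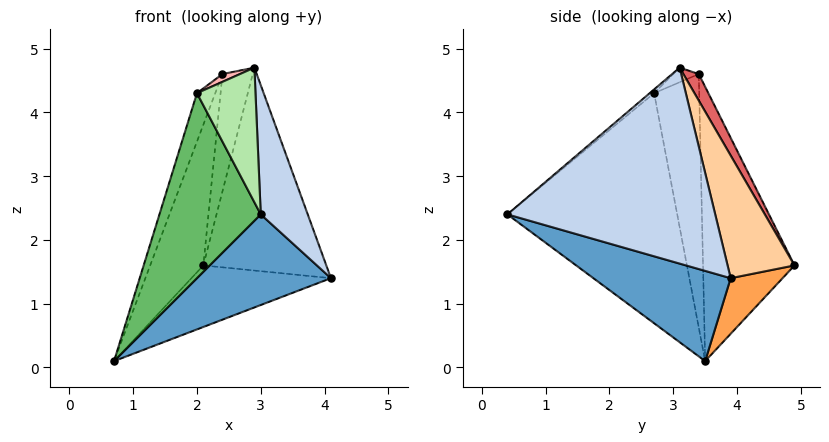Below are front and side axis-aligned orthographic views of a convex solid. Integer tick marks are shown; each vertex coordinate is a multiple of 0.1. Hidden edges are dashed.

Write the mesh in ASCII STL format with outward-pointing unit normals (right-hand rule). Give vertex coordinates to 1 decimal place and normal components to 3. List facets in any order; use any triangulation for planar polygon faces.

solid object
 facet normal 0.370 -0.361 -0.856
  outer loop
   vertex 3.0 0.4 2.4
   vertex 0.7 3.5 0.1
   vertex 4.1 3.9 1.4
  endloop
 endfacet
 facet normal 0.934 -0.211 0.288
  outer loop
   vertex 2.9 3.1 4.7
   vertex 3.0 0.4 2.4
   vertex 4.1 3.9 1.4
  endloop
 endfacet
 facet normal 0.223 0.600 -0.768
  outer loop
   vertex 2.1 4.9 1.6
   vertex 4.1 3.9 1.4
   vertex 0.7 3.5 0.1
  endloop
 endfacet
 facet normal 0.446 0.819 0.361
  outer loop
   vertex 2.1 4.9 1.6
   vertex 2.9 3.1 4.7
   vertex 4.1 3.9 1.4
  endloop
 endfacet
 facet normal -0.847 -0.505 0.166
  outer loop
   vertex 2.0 2.7 4.3
   vertex 0.7 3.5 0.1
   vertex 3.0 0.4 2.4
  endloop
 endfacet
 facet normal -0.049 -0.649 0.759
  outer loop
   vertex 2.0 2.7 4.3
   vertex 3.0 0.4 2.4
   vertex 2.9 3.1 4.7
  endloop
 endfacet
 facet normal 0.422 0.827 0.371
  outer loop
   vertex 2.4 3.4 4.6
   vertex 2.9 3.1 4.7
   vertex 2.1 4.9 1.6
  endloop
 endfacet
 facet normal -0.315 -0.216 0.924
  outer loop
   vertex 2.4 3.4 4.6
   vertex 2.0 2.7 4.3
   vertex 2.9 3.1 4.7
  endloop
 endfacet
 facet normal -0.819 0.476 0.320
  outer loop
   vertex 2.4 3.4 4.6
   vertex 2.1 4.9 1.6
   vertex 0.7 3.5 0.1
  endloop
 endfacet
 facet normal -0.872 0.354 0.337
  outer loop
   vertex 2.4 3.4 4.6
   vertex 0.7 3.5 0.1
   vertex 2.0 2.7 4.3
  endloop
 endfacet
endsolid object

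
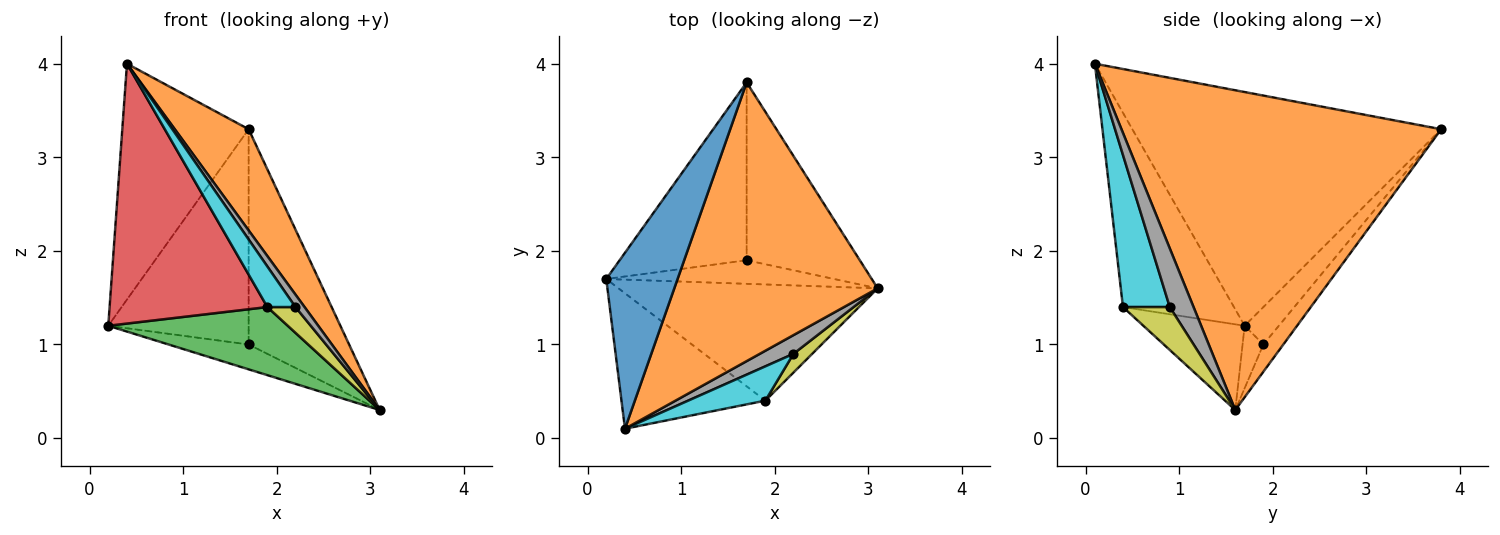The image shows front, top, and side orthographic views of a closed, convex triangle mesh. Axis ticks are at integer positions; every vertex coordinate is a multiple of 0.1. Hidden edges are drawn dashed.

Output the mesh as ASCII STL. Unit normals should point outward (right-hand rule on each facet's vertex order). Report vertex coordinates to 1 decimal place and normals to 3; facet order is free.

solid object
 facet normal -0.891 0.364 0.272
  outer loop
   vertex 0.4 0.1 4.0
   vertex 1.7 3.8 3.3
   vertex 0.2 1.7 1.2
  endloop
 endfacet
 facet normal 0.828 -0.191 0.527
  outer loop
   vertex 0.4 0.1 4.0
   vertex 3.1 1.6 0.3
   vertex 1.7 3.8 3.3
  endloop
 endfacet
 facet normal -0.274 -0.486 -0.830
  outer loop
   vertex 1.9 0.4 1.4
   vertex 0.2 1.7 1.2
   vertex 3.1 1.6 0.3
  endloop
 endfacet
 facet normal -0.529 -0.752 -0.392
  outer loop
   vertex 1.9 0.4 1.4
   vertex 0.4 0.1 4.0
   vertex 0.2 1.7 1.2
  endloop
 endfacet
 facet normal -0.185 0.713 -0.676
  outer loop
   vertex 1.7 1.9 1.0
   vertex 3.1 1.6 0.3
   vertex 0.2 1.7 1.2
  endloop
 endfacet
 facet normal -0.184 0.758 -0.626
  outer loop
   vertex 1.7 1.9 1.0
   vertex 0.2 1.7 1.2
   vertex 1.7 3.8 3.3
  endloop
 endfacet
 facet normal -0.151 0.762 -0.630
  outer loop
   vertex 1.7 1.9 1.0
   vertex 1.7 3.8 3.3
   vertex 3.1 1.6 0.3
  endloop
 endfacet
 facet normal 0.823 -0.315 0.473
  outer loop
   vertex 2.2 0.9 1.4
   vertex 3.1 1.6 0.3
   vertex 0.4 0.1 4.0
  endloop
 endfacet
 facet normal 0.803 -0.482 0.350
  outer loop
   vertex 2.2 0.9 1.4
   vertex 1.9 0.4 1.4
   vertex 3.1 1.6 0.3
  endloop
 endfacet
 facet normal 0.786 -0.472 0.399
  outer loop
   vertex 2.2 0.9 1.4
   vertex 0.4 0.1 4.0
   vertex 1.9 0.4 1.4
  endloop
 endfacet
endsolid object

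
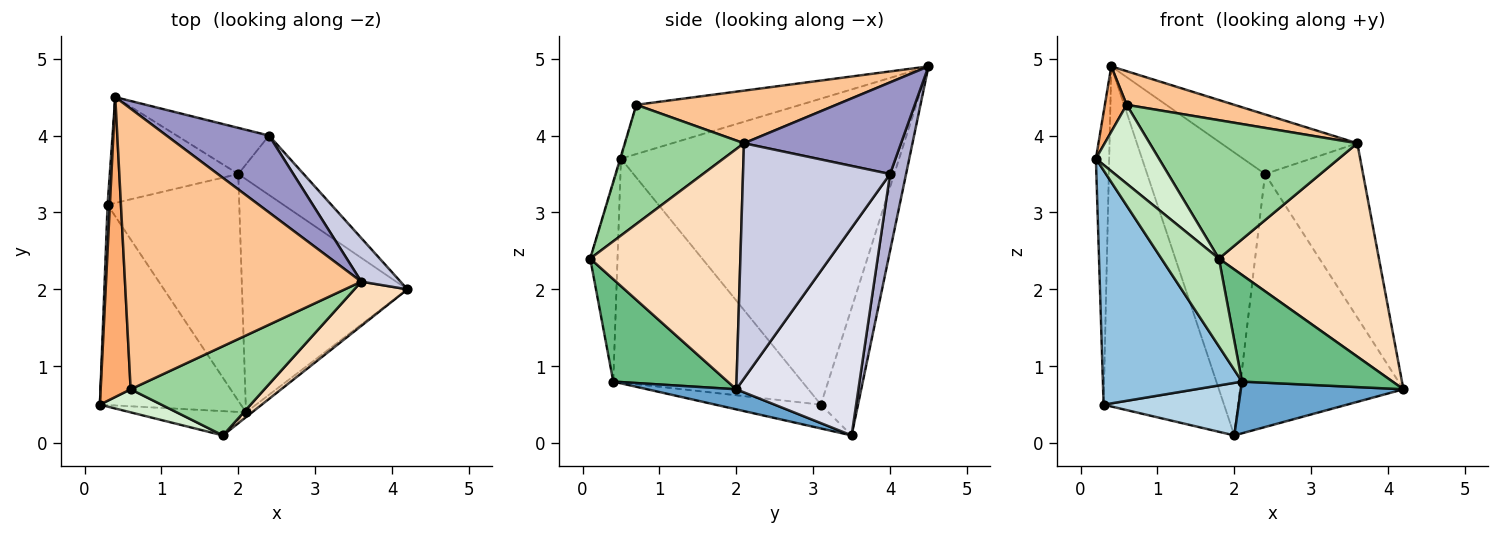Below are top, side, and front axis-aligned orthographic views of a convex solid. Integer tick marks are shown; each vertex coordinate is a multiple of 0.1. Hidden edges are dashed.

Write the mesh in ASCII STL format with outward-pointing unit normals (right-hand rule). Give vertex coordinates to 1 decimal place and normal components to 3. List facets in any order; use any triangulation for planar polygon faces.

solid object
 facet normal 0.118 -0.215 -0.969
  outer loop
   vertex 2.1 0.4 0.8
   vertex 2.0 3.5 0.1
   vertex 4.2 2.0 0.7
  endloop
 endfacet
 facet normal -0.718 -0.529 -0.452
  outer loop
   vertex 0.3 3.1 0.5
   vertex 2.1 0.4 0.8
   vertex 0.2 0.5 3.7
  endloop
 endfacet
 facet normal -0.173 -0.222 -0.959
  outer loop
   vertex 0.3 3.1 0.5
   vertex 2.0 3.5 0.1
   vertex 2.1 0.4 0.8
  endloop
 endfacet
 facet normal -0.999 0.048 0.008
  outer loop
   vertex 0.3 3.1 0.5
   vertex 0.2 0.5 3.7
   vertex 0.4 4.5 4.9
  endloop
 endfacet
 facet normal -0.283 0.916 -0.285
  outer loop
   vertex 0.3 3.1 0.5
   vertex 0.4 4.5 4.9
   vertex 2.0 3.5 0.1
  endloop
 endfacet
 facet normal -0.849 -0.113 0.517
  outer loop
   vertex 0.6 0.7 4.4
   vertex 0.4 4.5 4.9
   vertex 0.2 0.5 3.7
  endloop
 endfacet
 facet normal 0.216 -0.116 0.969
  outer loop
   vertex 0.6 0.7 4.4
   vertex 3.6 2.1 3.9
   vertex 0.4 4.5 4.9
  endloop
 endfacet
 facet normal 0.677 -0.721 0.149
  outer loop
   vertex 1.8 0.1 2.4
   vertex 4.2 2.0 0.7
   vertex 3.6 2.1 3.9
  endloop
 endfacet
 facet normal 0.605 -0.796 -0.036
  outer loop
   vertex 1.8 0.1 2.4
   vertex 2.1 0.4 0.8
   vertex 4.2 2.0 0.7
  endloop
 endfacet
 facet normal 0.435 -0.757 0.488
  outer loop
   vertex 1.8 0.1 2.4
   vertex 3.6 2.1 3.9
   vertex 0.6 0.7 4.4
  endloop
 endfacet
 facet normal -0.416 -0.876 -0.242
  outer loop
   vertex 1.8 0.1 2.4
   vertex 0.2 0.5 3.7
   vertex 2.1 0.4 0.8
  endloop
 endfacet
 facet normal -0.012 -0.960 0.281
  outer loop
   vertex 1.8 0.1 2.4
   vertex 0.6 0.7 4.4
   vertex 0.2 0.5 3.7
  endloop
 endfacet
 facet normal 0.577 0.500 0.646
  outer loop
   vertex 2.4 4.0 3.5
   vertex 0.4 4.5 4.9
   vertex 3.6 2.1 3.9
  endloop
 endfacet
 facet normal 0.133 0.978 -0.159
  outer loop
   vertex 2.4 4.0 3.5
   vertex 2.0 3.5 0.1
   vertex 0.4 4.5 4.9
  endloop
 endfacet
 facet normal 0.824 0.549 0.137
  outer loop
   vertex 2.4 4.0 3.5
   vertex 3.6 2.1 3.9
   vertex 4.2 2.0 0.7
  endloop
 endfacet
 facet normal 0.588 0.788 -0.185
  outer loop
   vertex 2.4 4.0 3.5
   vertex 4.2 2.0 0.7
   vertex 2.0 3.5 0.1
  endloop
 endfacet
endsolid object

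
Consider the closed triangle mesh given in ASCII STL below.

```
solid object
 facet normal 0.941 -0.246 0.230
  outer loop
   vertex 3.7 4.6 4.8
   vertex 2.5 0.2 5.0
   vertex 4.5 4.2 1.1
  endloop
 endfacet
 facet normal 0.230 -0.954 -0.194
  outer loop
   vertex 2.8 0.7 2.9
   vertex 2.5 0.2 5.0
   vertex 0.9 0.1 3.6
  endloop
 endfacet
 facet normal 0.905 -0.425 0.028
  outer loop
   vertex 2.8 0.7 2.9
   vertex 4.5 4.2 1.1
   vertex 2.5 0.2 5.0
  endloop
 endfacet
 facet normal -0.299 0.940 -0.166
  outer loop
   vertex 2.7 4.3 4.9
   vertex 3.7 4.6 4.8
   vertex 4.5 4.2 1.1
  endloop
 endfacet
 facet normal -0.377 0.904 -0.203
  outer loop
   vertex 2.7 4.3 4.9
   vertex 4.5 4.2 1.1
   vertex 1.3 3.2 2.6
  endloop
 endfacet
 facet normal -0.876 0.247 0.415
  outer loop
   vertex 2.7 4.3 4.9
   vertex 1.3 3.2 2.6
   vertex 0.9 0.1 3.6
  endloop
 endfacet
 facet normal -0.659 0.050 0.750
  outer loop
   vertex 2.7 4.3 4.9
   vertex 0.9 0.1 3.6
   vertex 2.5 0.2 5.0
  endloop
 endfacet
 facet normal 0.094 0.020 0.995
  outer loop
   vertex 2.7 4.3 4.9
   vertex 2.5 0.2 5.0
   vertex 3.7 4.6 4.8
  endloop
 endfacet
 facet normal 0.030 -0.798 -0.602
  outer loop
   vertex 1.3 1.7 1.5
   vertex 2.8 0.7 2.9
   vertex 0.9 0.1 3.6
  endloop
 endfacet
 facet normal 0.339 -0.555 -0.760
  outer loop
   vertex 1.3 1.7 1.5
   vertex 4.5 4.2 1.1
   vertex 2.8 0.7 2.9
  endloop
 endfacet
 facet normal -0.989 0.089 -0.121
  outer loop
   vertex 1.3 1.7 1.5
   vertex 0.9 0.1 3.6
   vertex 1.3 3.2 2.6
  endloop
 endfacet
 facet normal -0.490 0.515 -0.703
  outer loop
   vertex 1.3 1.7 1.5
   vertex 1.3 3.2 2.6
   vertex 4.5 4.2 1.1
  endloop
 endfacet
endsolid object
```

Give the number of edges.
18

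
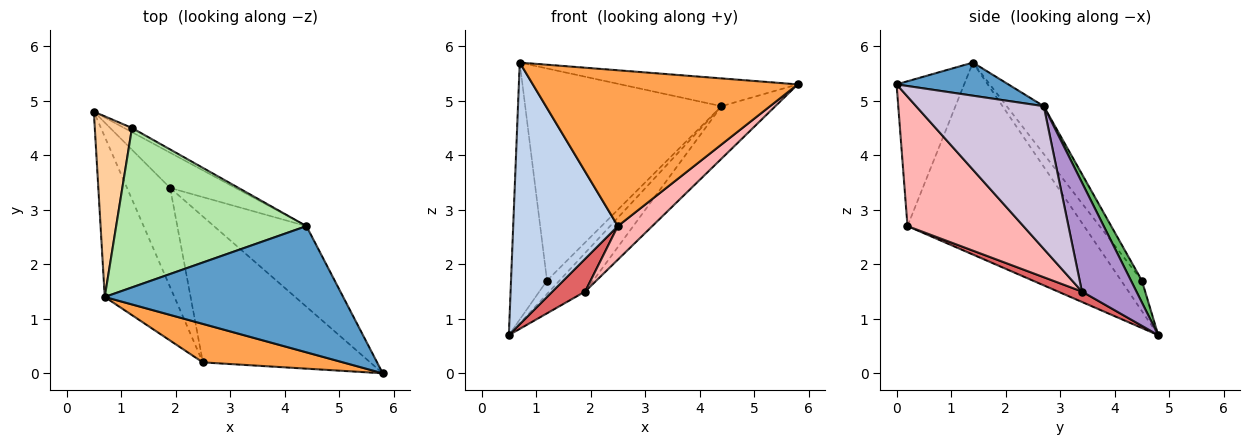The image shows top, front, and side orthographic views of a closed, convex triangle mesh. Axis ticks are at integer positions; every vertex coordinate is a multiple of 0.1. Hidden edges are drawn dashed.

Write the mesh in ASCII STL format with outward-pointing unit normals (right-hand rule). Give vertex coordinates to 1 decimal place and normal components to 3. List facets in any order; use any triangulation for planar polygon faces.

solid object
 facet normal 0.134 0.213 0.968
  outer loop
   vertex 4.4 2.7 4.9
   vertex 0.7 1.4 5.7
   vertex 5.8 0.0 5.3
  endloop
 endfacet
 facet normal -0.821 -0.487 -0.298
  outer loop
   vertex 2.5 0.2 2.7
   vertex 0.7 1.4 5.7
   vertex 0.5 4.8 0.7
  endloop
 endfacet
 facet normal -0.240 -0.942 0.233
  outer loop
   vertex 2.5 0.2 2.7
   vertex 5.8 0.0 5.3
   vertex 0.7 1.4 5.7
  endloop
 endfacet
 facet normal -0.426 0.740 0.520
  outer loop
   vertex 1.2 4.5 1.7
   vertex 0.5 4.8 0.7
   vertex 0.7 1.4 5.7
  endloop
 endfacet
 facet normal 0.641 0.733 -0.229
  outer loop
   vertex 1.2 4.5 1.7
   vertex 4.4 2.7 4.9
   vertex 0.5 4.8 0.7
  endloop
 endfacet
 facet normal -0.149 0.791 0.594
  outer loop
   vertex 1.2 4.5 1.7
   vertex 0.7 1.4 5.7
   vertex 4.4 2.7 4.9
  endloop
 endfacet
 facet normal 0.224 -0.305 -0.926
  outer loop
   vertex 1.9 3.4 1.5
   vertex 2.5 0.2 2.7
   vertex 0.5 4.8 0.7
  endloop
 endfacet
 facet normal 0.602 -0.179 -0.778
  outer loop
   vertex 1.9 3.4 1.5
   vertex 5.8 0.0 5.3
   vertex 2.5 0.2 2.7
  endloop
 endfacet
 facet normal 0.747 0.491 -0.448
  outer loop
   vertex 1.9 3.4 1.5
   vertex 0.5 4.8 0.7
   vertex 4.4 2.7 4.9
  endloop
 endfacet
 facet normal 0.791 0.334 -0.513
  outer loop
   vertex 1.9 3.4 1.5
   vertex 4.4 2.7 4.9
   vertex 5.8 0.0 5.3
  endloop
 endfacet
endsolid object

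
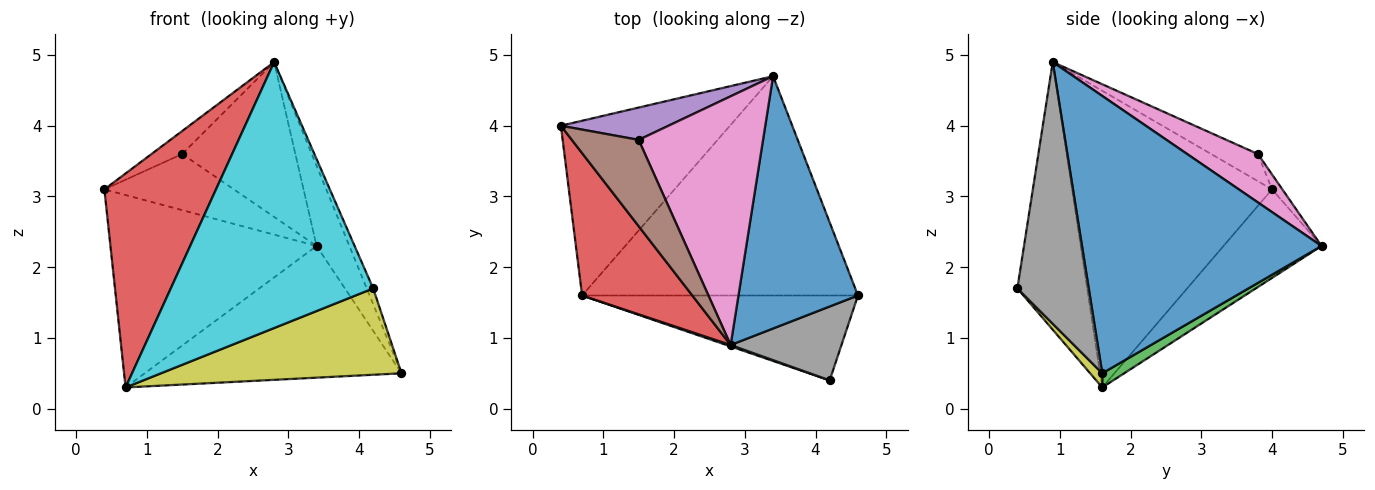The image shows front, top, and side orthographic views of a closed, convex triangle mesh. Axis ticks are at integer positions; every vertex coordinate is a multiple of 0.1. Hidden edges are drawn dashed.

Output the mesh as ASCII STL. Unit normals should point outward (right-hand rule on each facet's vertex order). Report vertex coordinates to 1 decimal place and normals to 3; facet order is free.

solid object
 facet normal 0.911 0.125 0.393
  outer loop
   vertex 2.8 0.9 4.9
   vertex 4.6 1.6 0.5
   vertex 3.4 4.7 2.3
  endloop
 endfacet
 facet normal -0.332 0.698 -0.634
  outer loop
   vertex 0.7 1.6 0.3
   vertex 0.4 4.0 3.1
   vertex 3.4 4.7 2.3
  endloop
 endfacet
 facet normal 0.044 0.514 -0.856
  outer loop
   vertex 0.7 1.6 0.3
   vertex 3.4 4.7 2.3
   vertex 4.6 1.6 0.5
  endloop
 endfacet
 facet normal -0.830 -0.464 0.309
  outer loop
   vertex 0.7 1.6 0.3
   vertex 2.8 0.9 4.9
   vertex 0.4 4.0 3.1
  endloop
 endfacet
 facet normal -0.069 0.865 0.498
  outer loop
   vertex 1.5 3.8 3.6
   vertex 3.4 4.7 2.3
   vertex 0.4 4.0 3.1
  endloop
 endfacet
 facet normal -0.365 0.239 0.900
  outer loop
   vertex 1.5 3.8 3.6
   vertex 0.4 4.0 3.1
   vertex 2.8 0.9 4.9
  endloop
 endfacet
 facet normal 0.314 0.502 0.806
  outer loop
   vertex 1.5 3.8 3.6
   vertex 2.8 0.9 4.9
   vertex 3.4 4.7 2.3
  endloop
 endfacet
 facet normal 0.918 0.083 0.389
  outer loop
   vertex 4.2 0.4 1.7
   vertex 4.6 1.6 0.5
   vertex 2.8 0.9 4.9
  endloop
 endfacet
 facet normal 0.036 -0.713 -0.701
  outer loop
   vertex 4.2 0.4 1.7
   vertex 0.7 1.6 0.3
   vertex 4.6 1.6 0.5
  endloop
 endfacet
 facet normal -0.326 -0.945 0.005
  outer loop
   vertex 4.2 0.4 1.7
   vertex 2.8 0.9 4.9
   vertex 0.7 1.6 0.3
  endloop
 endfacet
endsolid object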